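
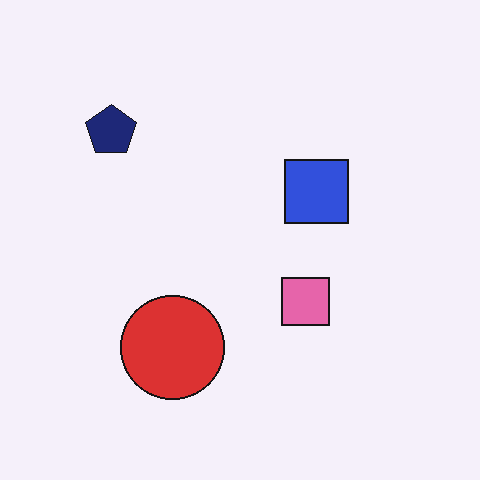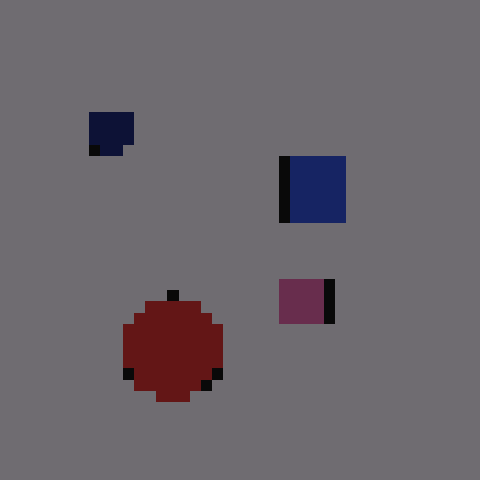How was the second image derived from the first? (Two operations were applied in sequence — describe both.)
This is the original image heavily pixelated into large blocks, then substantially darkened.

Shapes are reduced to large square blocks; fine edges and outlines are lost — a downscale-then-upscale (mosaic) effect. Every pixel — background and shapes alike — is uniformly darkened.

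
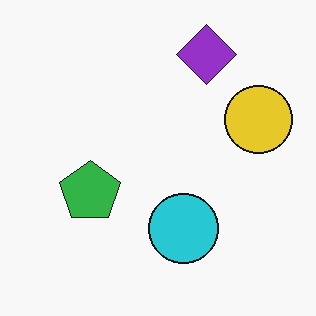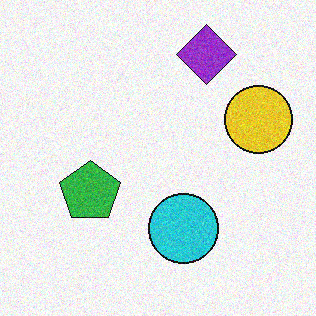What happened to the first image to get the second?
The transformation is: degraded with visible gaussian noise.

Random speckle covers the whole image, including the flat background.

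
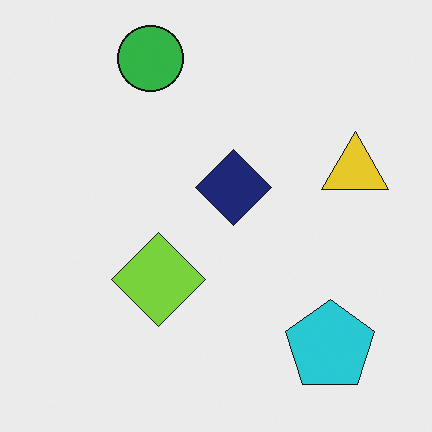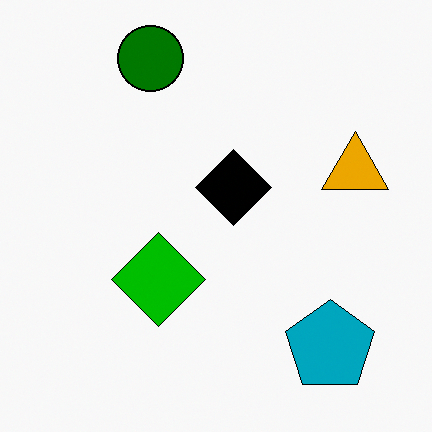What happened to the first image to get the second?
This is the original image given much higher contrast.

Tones are pushed away from mid-grey across the whole image — a global contrast change.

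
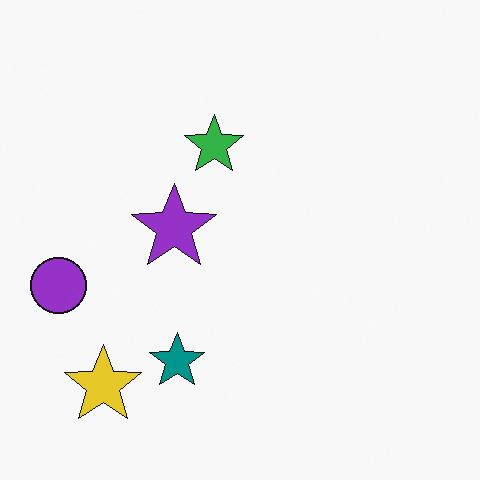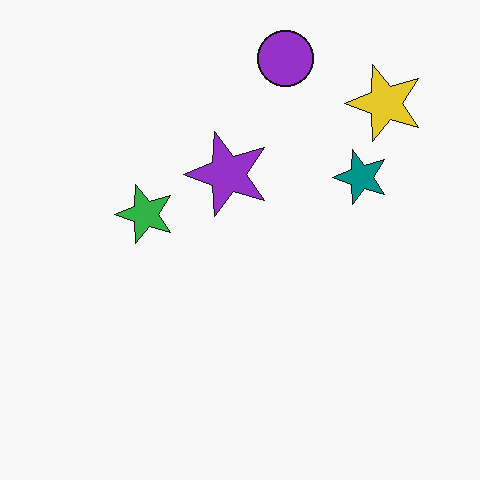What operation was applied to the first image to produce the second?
The image was transposed (reflected across the top-left ↔ bottom-right diagonal).

Shapes have swapped their row and column positions — what was in the top-right is now in the bottom-left — a diagonal reflection.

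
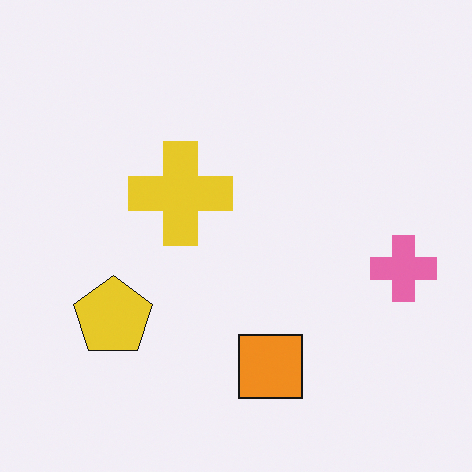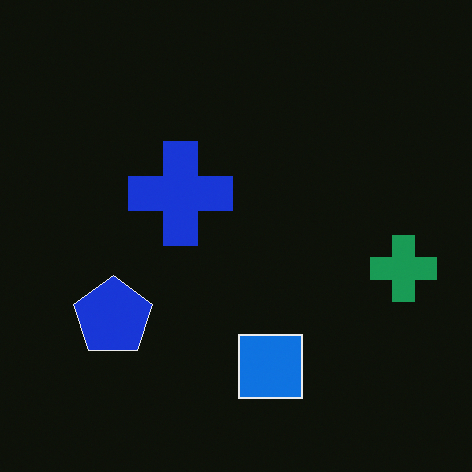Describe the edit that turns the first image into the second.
The image was color-inverted (negative).

The light background has become dark and every shape's color is its complement — a photographic negative.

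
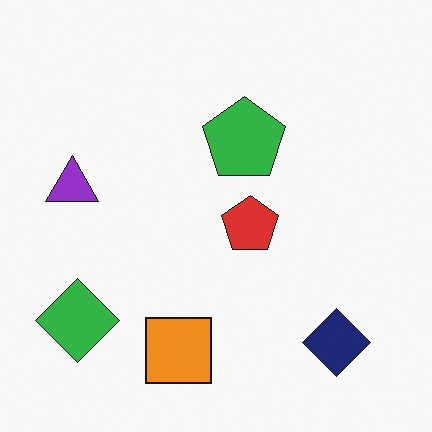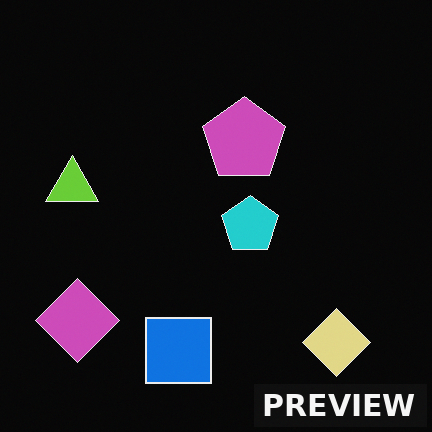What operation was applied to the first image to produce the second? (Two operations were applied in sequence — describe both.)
The image was color-inverted (negative), then watermarked with the text "PREVIEW" in the lower-right corner.

The light background has become dark and every shape's color is its complement — a photographic negative. A dark label reading "PREVIEW" appears in the lower-right corner.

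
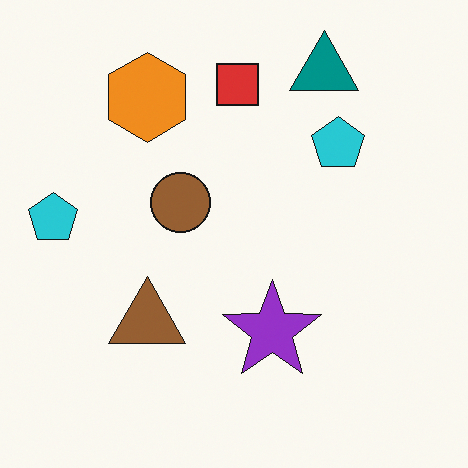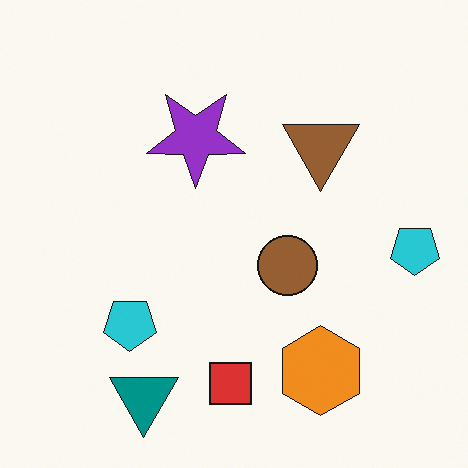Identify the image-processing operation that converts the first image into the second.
Rotated 180°.

The teal triangle sits in the top-right of the first image and the bottom-left of the second — consistent with a whole-image 180° rotation.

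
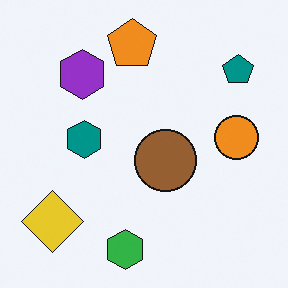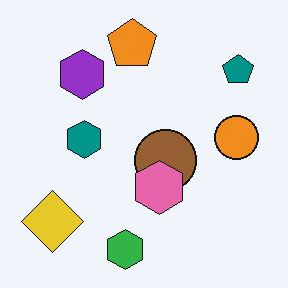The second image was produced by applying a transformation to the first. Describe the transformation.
It was overlaid with an additional pink hexagon.

A pink hexagon appears in the second image that is absent from the first.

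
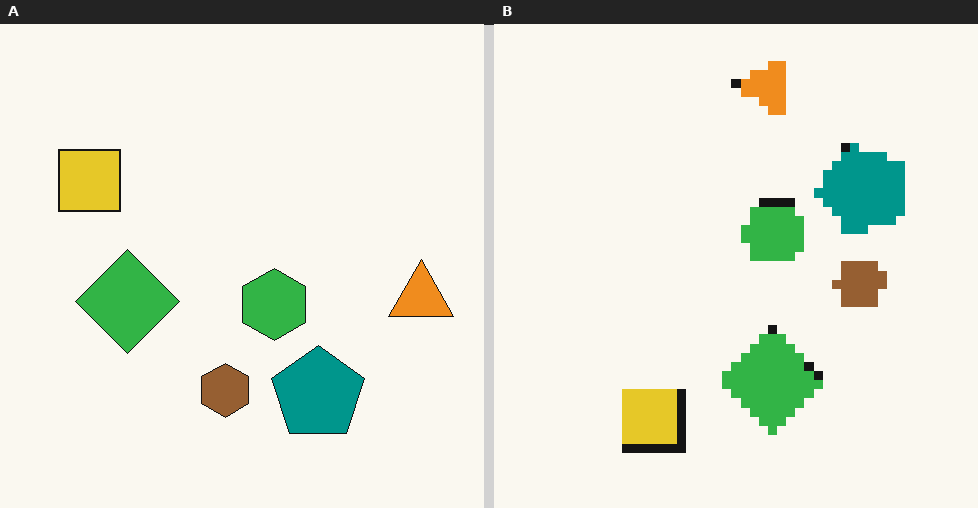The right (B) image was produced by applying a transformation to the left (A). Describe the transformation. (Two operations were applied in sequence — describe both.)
It was coarsely pixelated, then rotated 90° counter-clockwise.

Shapes are reduced to large square blocks; fine edges and outlines are lost — a downscale-then-upscale (mosaic) effect. The orange triangle sits in the right of the left (A) image and the top of the right (B) — consistent with a whole-image 90° counter-clockwise rotation.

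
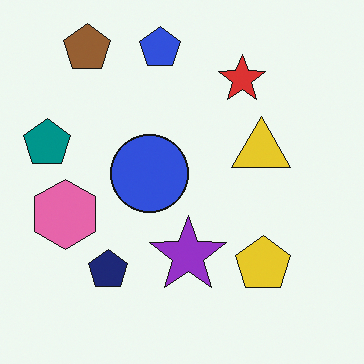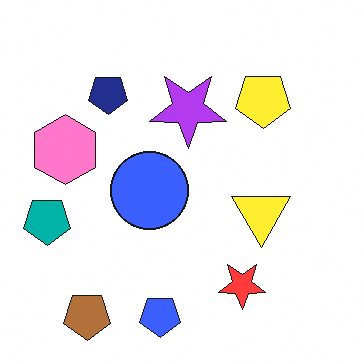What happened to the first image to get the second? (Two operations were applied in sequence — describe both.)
The second image is the first flipped vertically (top ↔ bottom), then brightened a little.

The blue pentagon is in the top of the first image and the bottom of the second — shapes on opposite sides of the horizontal midline have swapped in a mirror flip. Every pixel — background and shapes alike — is uniformly brightened.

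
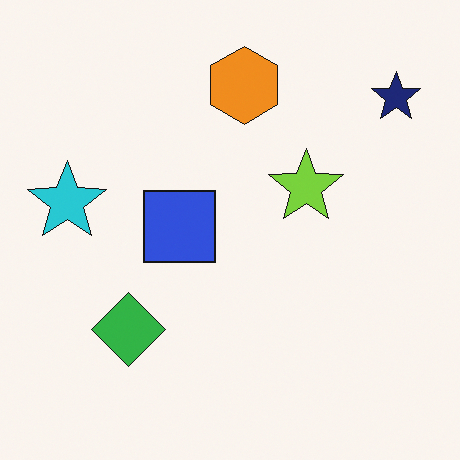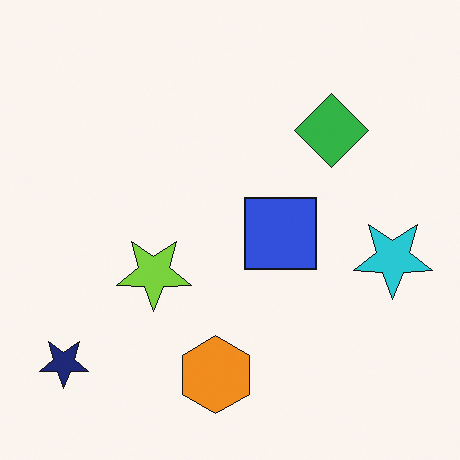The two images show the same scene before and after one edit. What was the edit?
This is the original image rotated 180°.

The navy star sits in the top-right of the first image and the bottom-left of the second — consistent with a whole-image 180° rotation.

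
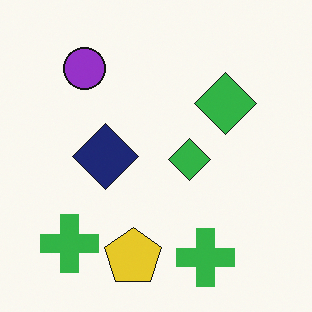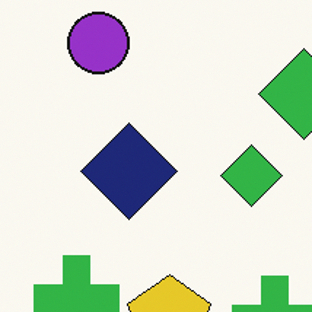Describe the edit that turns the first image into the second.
It was cropped to a modestly smaller region and rescaled.

The visible shapes are larger and the field of view is narrower; shapes near the original edges may be partly or wholly outside the frame — a crop-and-rescale.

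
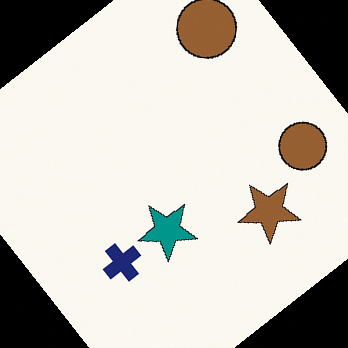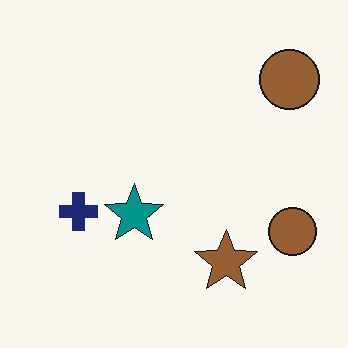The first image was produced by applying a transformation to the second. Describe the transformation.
It was rotated counter-clockwise by a large amount — several tens of degrees.

Every shape is tilted by the same angle and the image corners show triangular fill wedges — a whole-image rotation by a non-right angle.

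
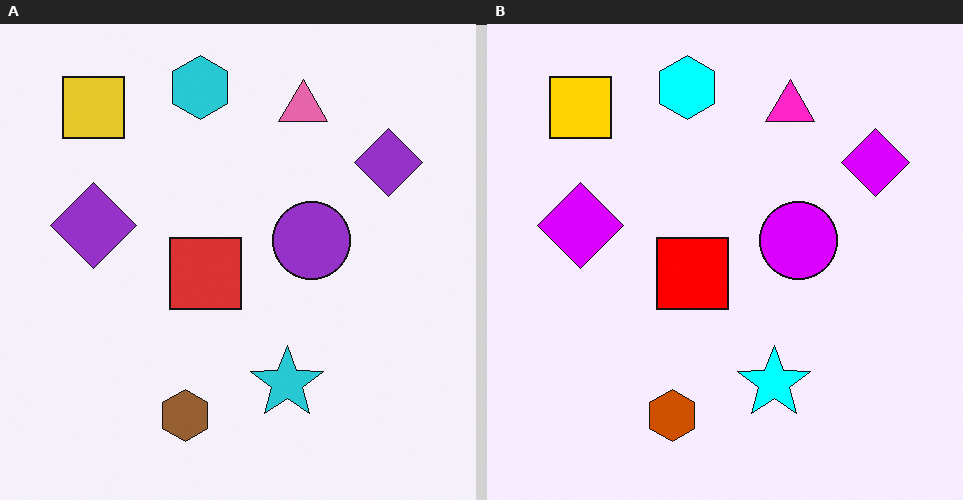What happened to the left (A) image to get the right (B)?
The transformation is: made much more vivid (saturation change).

All colors are more vivid — a global saturation change.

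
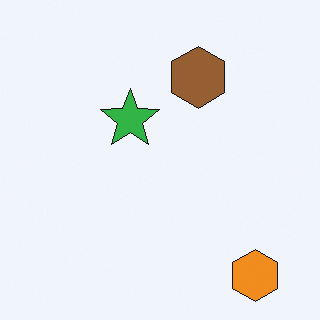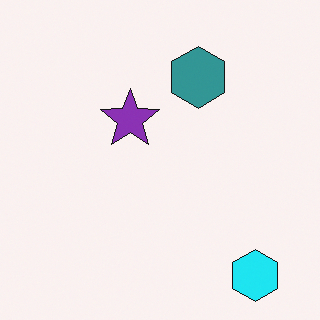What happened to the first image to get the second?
The image was hue-shifted through roughly a third of the color wheel.

Every shape's color has rotated by the same amount around the hue wheel — a uniform hue shift.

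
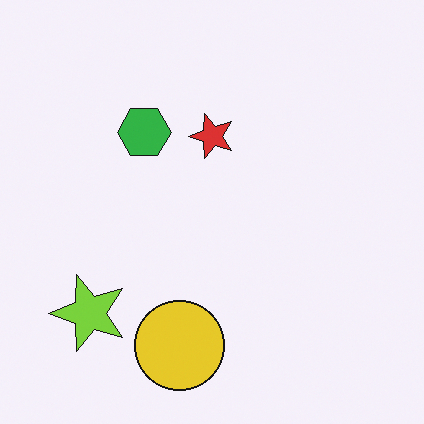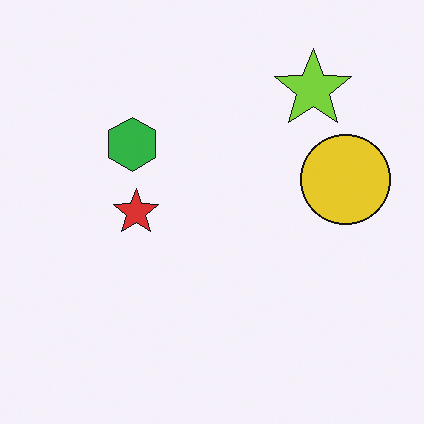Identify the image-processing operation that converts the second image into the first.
The image was transposed (reflected across the top-left ↔ bottom-right diagonal).

Shapes have swapped their row and column positions — what was in the top-right is now in the bottom-left — a diagonal reflection.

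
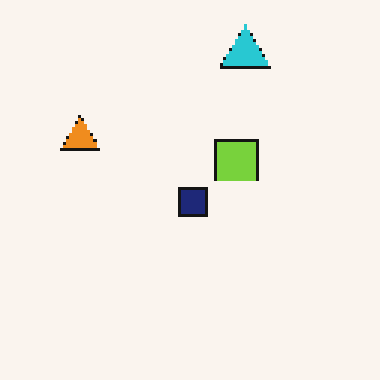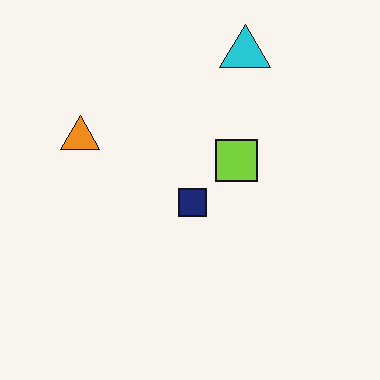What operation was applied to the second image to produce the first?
The image was mildly pixelated.

Shapes are reduced to large square blocks; fine edges and outlines are lost — a downscale-then-upscale (mosaic) effect.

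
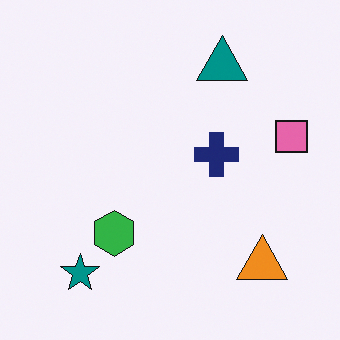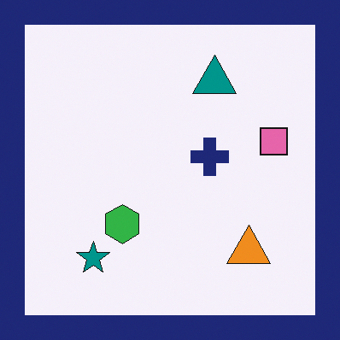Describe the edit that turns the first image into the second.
This is the original image framed with a navy border.

A solid navy frame runs around the edge of the second image, with the content slightly shrunk inside it.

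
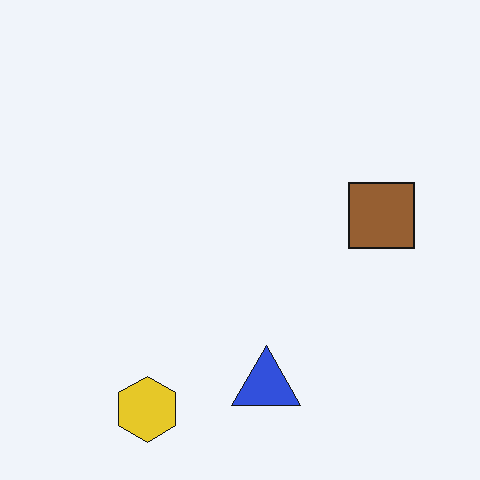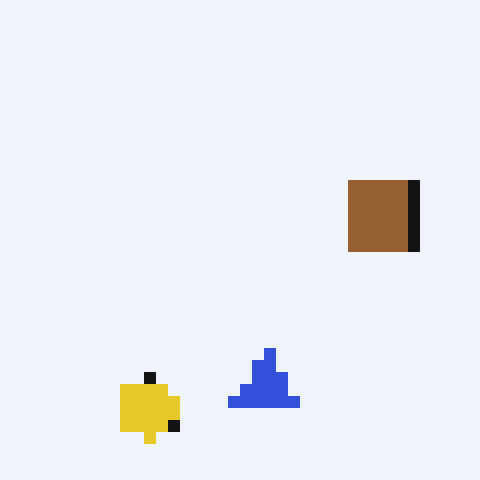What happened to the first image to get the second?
It was heavily pixelated into large blocks.

Shapes are reduced to large square blocks; fine edges and outlines are lost — a downscale-then-upscale (mosaic) effect.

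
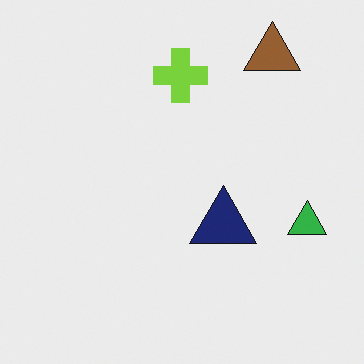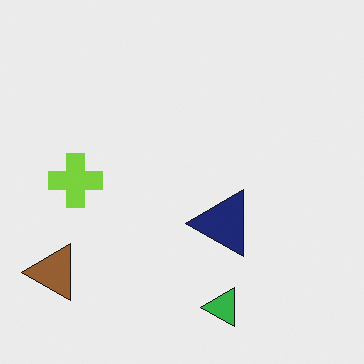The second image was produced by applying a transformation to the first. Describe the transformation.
It was transposed (reflected across the top-left ↔ bottom-right diagonal).

Shapes have swapped their row and column positions — what was in the top-right is now in the bottom-left — a diagonal reflection.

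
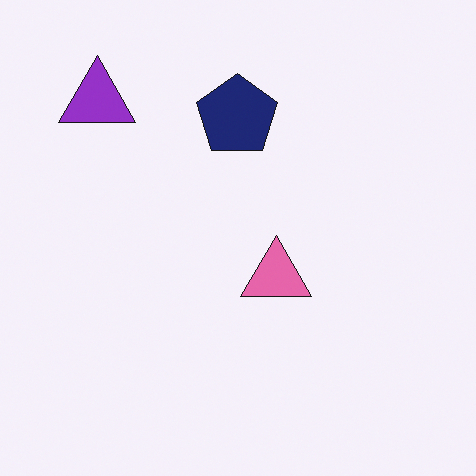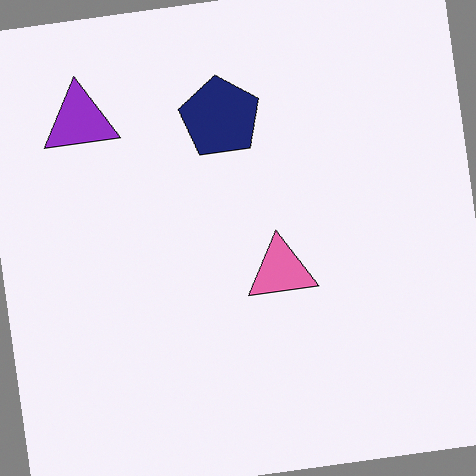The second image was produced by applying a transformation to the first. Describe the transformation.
This is the original image rotated counter-clockwise by a small amount.

Every shape is tilted by the same angle and the image corners show triangular fill wedges — a whole-image rotation by a non-right angle.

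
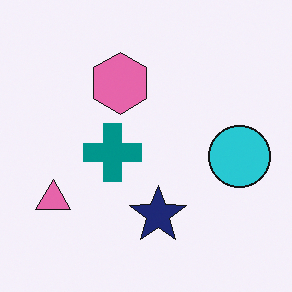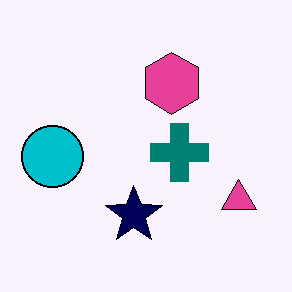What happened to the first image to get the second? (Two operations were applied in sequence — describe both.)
It was flipped horizontally (left ↔ right), then given slightly increased contrast.

The cyan circle is in the right of the first image and the left of the second — shapes on opposite sides of the vertical midline have swapped in a mirror flip. Tones are pushed away from mid-grey across the whole image — a global contrast change.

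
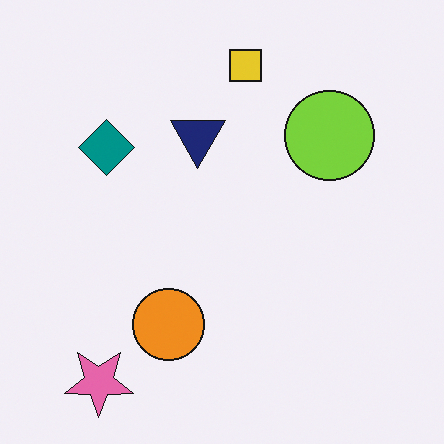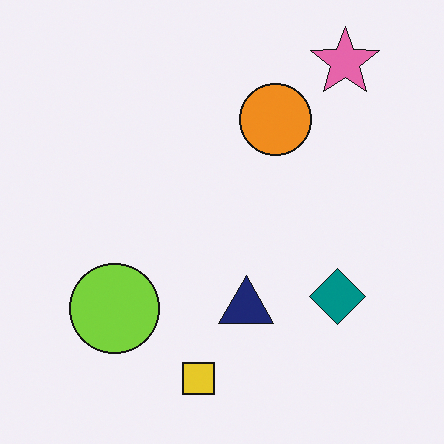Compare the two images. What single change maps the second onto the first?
It was rotated 180°.

The pink star sits in the top-right of the second image and the bottom-left of the first — consistent with a whole-image 180° rotation.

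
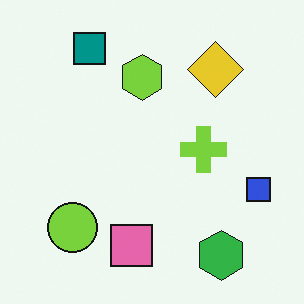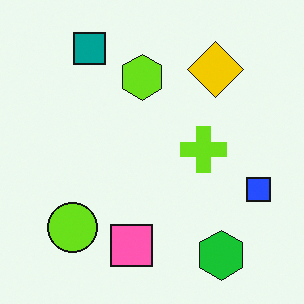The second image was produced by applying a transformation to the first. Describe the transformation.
The transformation is: slightly oversaturated.

All colors are more vivid — a global saturation change.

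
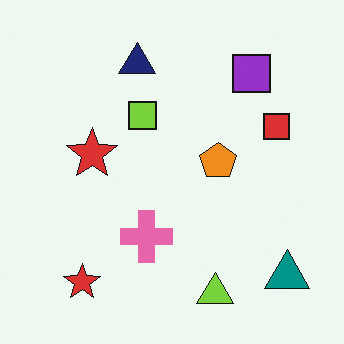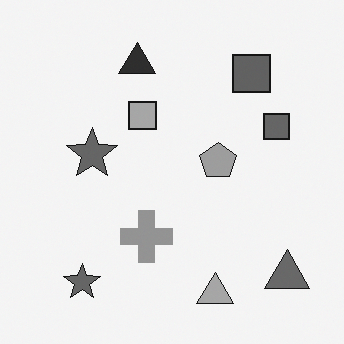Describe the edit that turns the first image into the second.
The second image is the first converted to grayscale.

All color is removed — every shape is now a shade of grey.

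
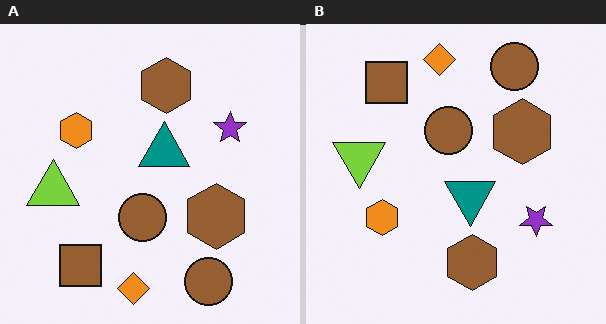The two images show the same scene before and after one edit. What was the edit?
The transformation is: flipped vertically (top ↔ bottom).

The orange diamond is in the bottom of the left (A) image and the top of the right (B) — shapes on opposite sides of the horizontal midline have swapped in a mirror flip.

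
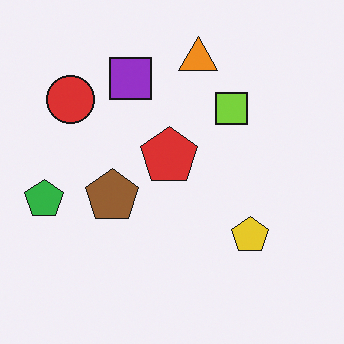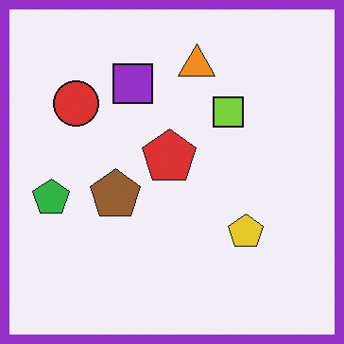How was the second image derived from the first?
The transformation is: framed with a purple border.

A solid purple frame runs around the edge of the second image, with the content slightly shrunk inside it.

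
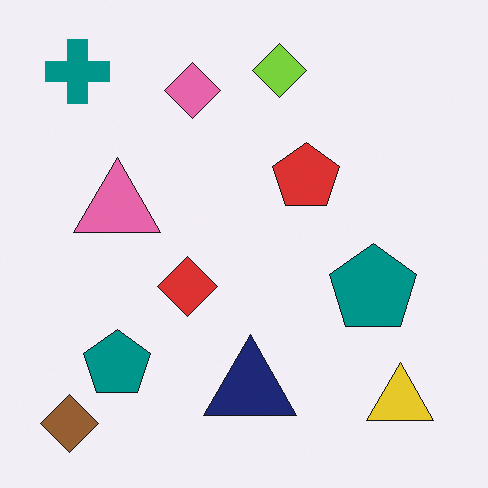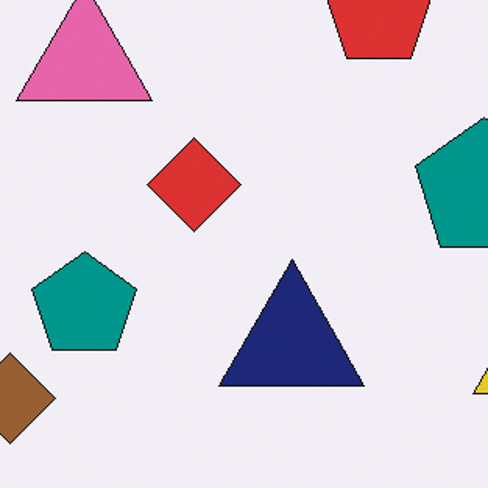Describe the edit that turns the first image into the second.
This is the original image cropped to a modestly smaller region and rescaled.

The visible shapes are larger and the field of view is narrower; shapes near the original edges may be partly or wholly outside the frame — a crop-and-rescale.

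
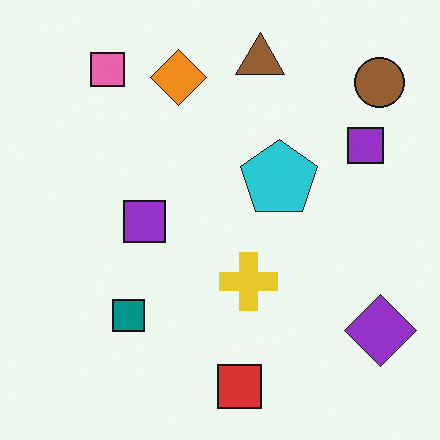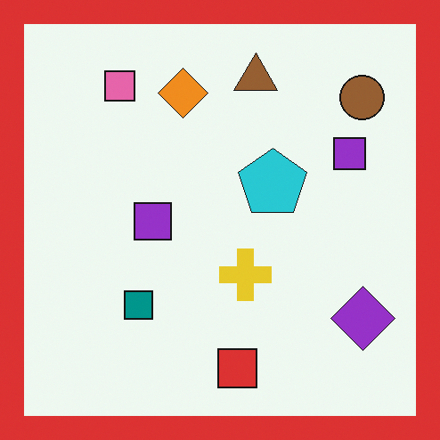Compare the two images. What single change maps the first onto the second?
The transformation is: framed with a red border.

A solid red frame runs around the edge of the second image, with the content slightly shrunk inside it.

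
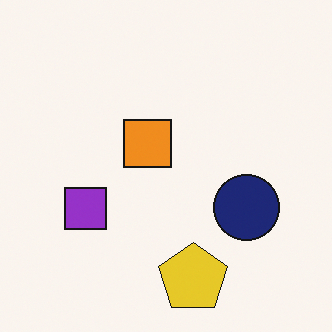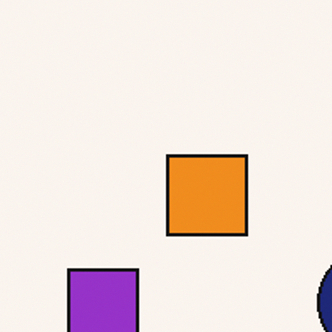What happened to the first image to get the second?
The second image is the first cropped tightly and scaled back up.

The visible shapes are larger and the field of view is narrower; shapes near the original edges may be partly or wholly outside the frame — a crop-and-rescale.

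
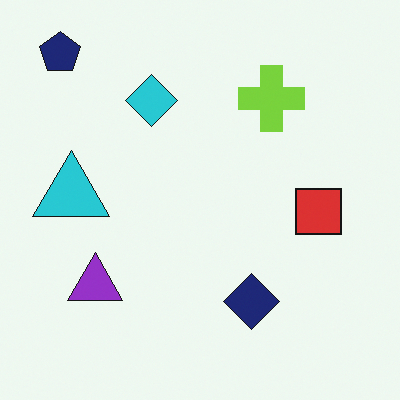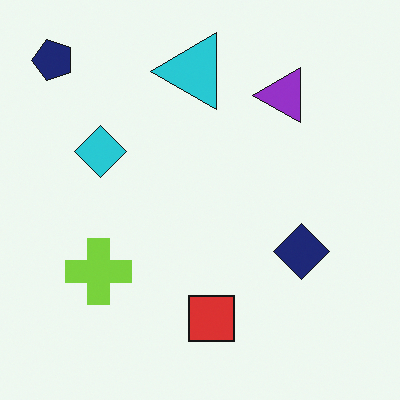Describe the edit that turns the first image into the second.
This is the original image transposed (reflected across the top-left ↔ bottom-right diagonal).

Shapes have swapped their row and column positions — what was in the top-right is now in the bottom-left — a diagonal reflection.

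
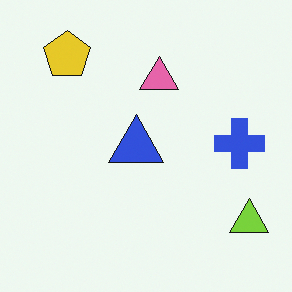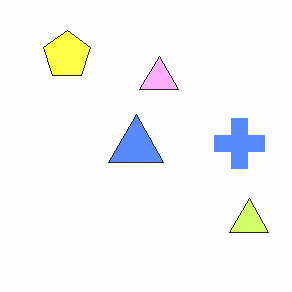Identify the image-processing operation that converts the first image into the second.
This is the original image brightened a lot.

Every pixel — background and shapes alike — is uniformly brightened.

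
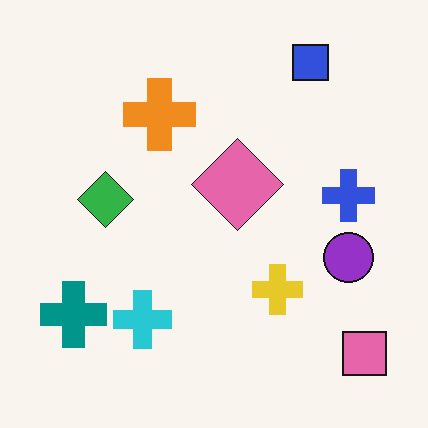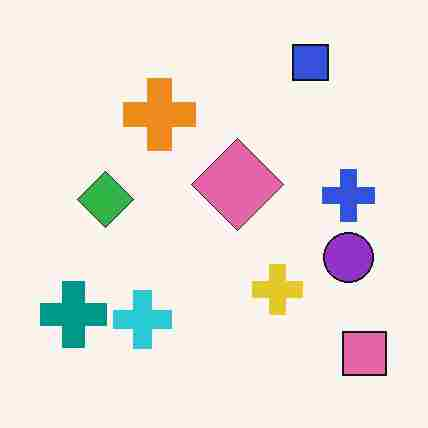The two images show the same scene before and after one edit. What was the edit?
The second image is the first heavily JPEG-compressed with obvious blocking artifacts.

Blocky 8×8 compression artifacts appear around shape edges and the flat background shows ringing — characteristic JPEG degradation.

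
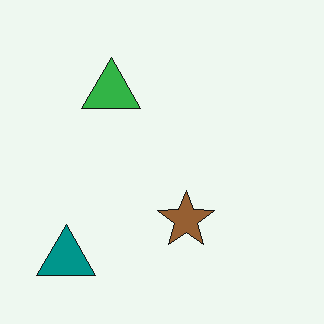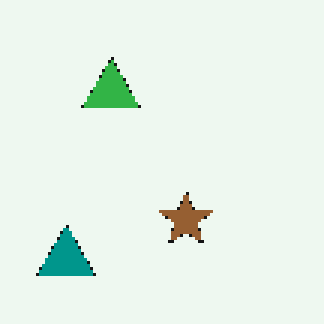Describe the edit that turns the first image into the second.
The image was mildly pixelated.

Shapes are reduced to large square blocks; fine edges and outlines are lost — a downscale-then-upscale (mosaic) effect.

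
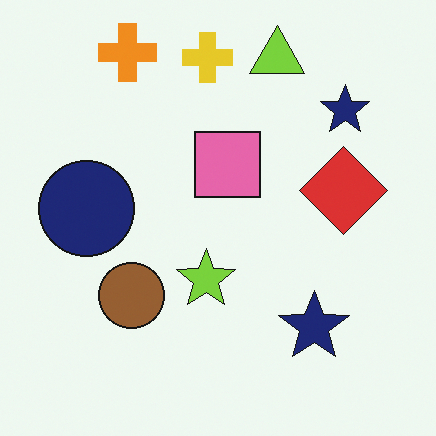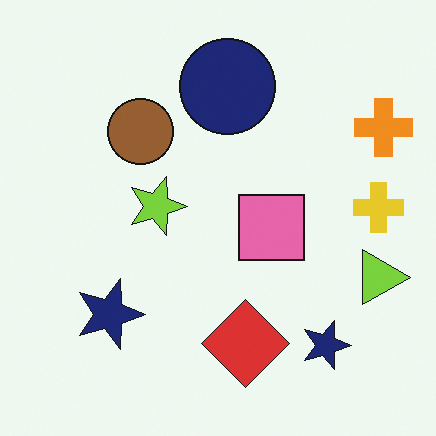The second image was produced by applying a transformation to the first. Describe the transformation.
The image was rotated 90° clockwise.

The orange cross sits in the top-left of the first image and the top-right of the second — consistent with a whole-image 90° clockwise rotation.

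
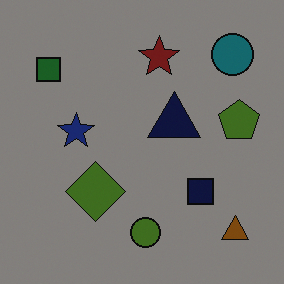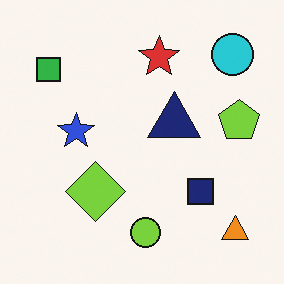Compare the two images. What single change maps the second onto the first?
This is the original image noticeably darkened.

Every pixel — background and shapes alike — is uniformly darkened.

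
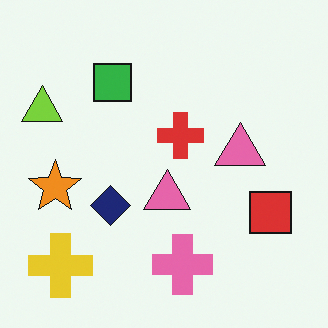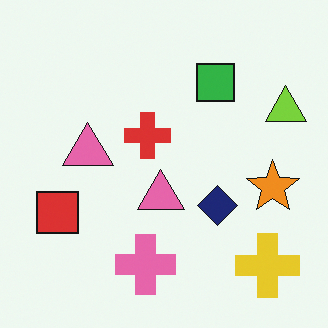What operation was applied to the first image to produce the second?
The second image is the first flipped horizontally (left ↔ right).

The lime triangle is in the top-left of the first image and the top-right of the second — shapes on opposite sides of the vertical midline have swapped in a mirror flip.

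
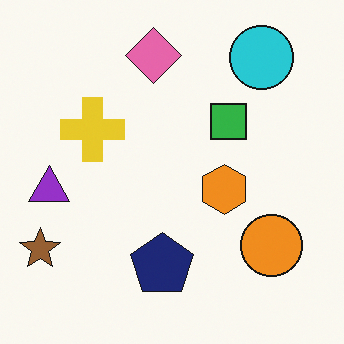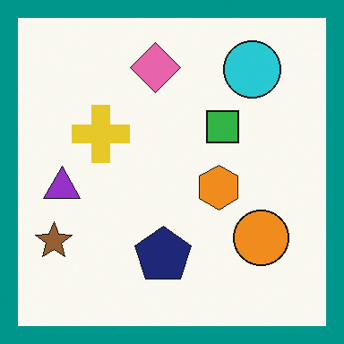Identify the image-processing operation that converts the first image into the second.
The second image is the first framed with a teal border.

A solid teal frame runs around the edge of the second image, with the content slightly shrunk inside it.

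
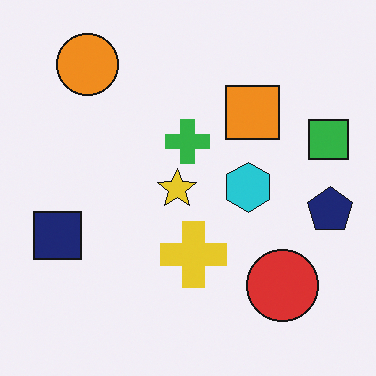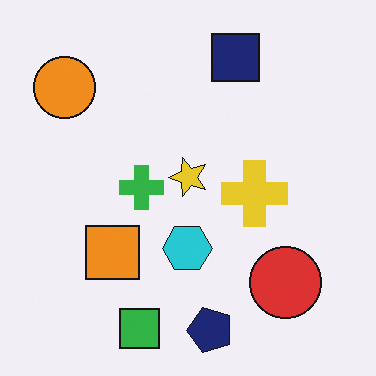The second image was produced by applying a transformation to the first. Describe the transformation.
Transposed (reflected across the top-left ↔ bottom-right diagonal).

Shapes have swapped their row and column positions — what was in the top-right is now in the bottom-left — a diagonal reflection.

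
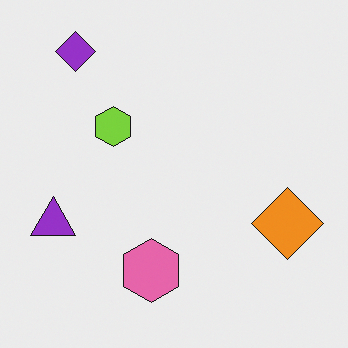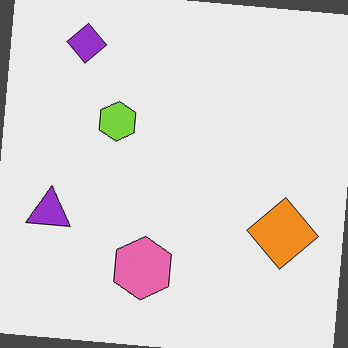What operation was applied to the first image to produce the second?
The image was rotated clockwise by a few degrees.

Every shape is tilted by the same angle and the image corners show triangular fill wedges — a whole-image rotation by a non-right angle.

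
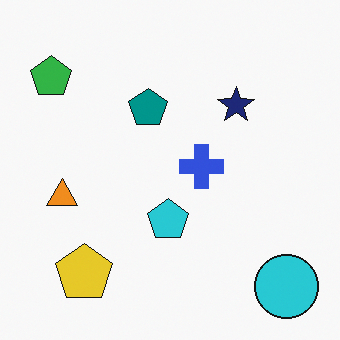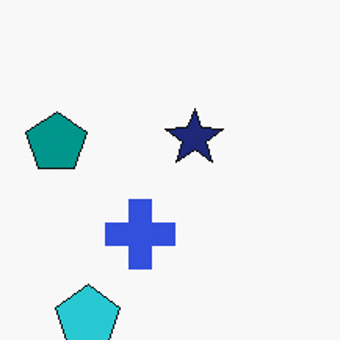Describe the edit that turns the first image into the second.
It was cropped to a modestly smaller region and rescaled.

The visible shapes are larger and the field of view is narrower; shapes near the original edges may be partly or wholly outside the frame — a crop-and-rescale.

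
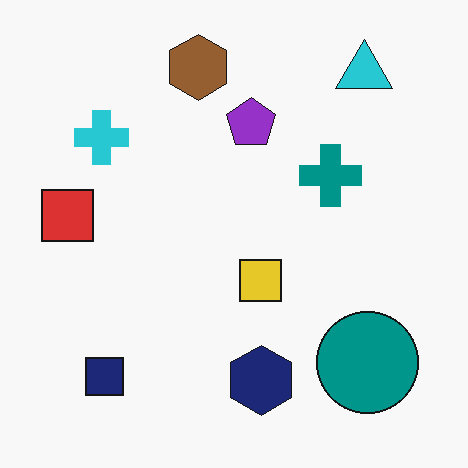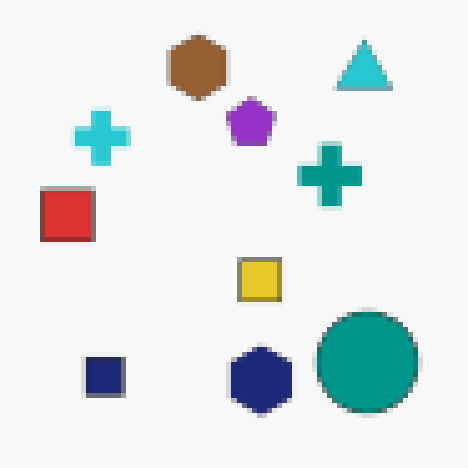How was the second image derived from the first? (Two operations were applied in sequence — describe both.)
The image was given a subtle gaussian blur, then lightly pixelated (a mild mosaic effect).

Shape edges and outlines are uniformly softened across the whole image. Shapes are reduced to large square blocks; fine edges and outlines are lost — a downscale-then-upscale (mosaic) effect.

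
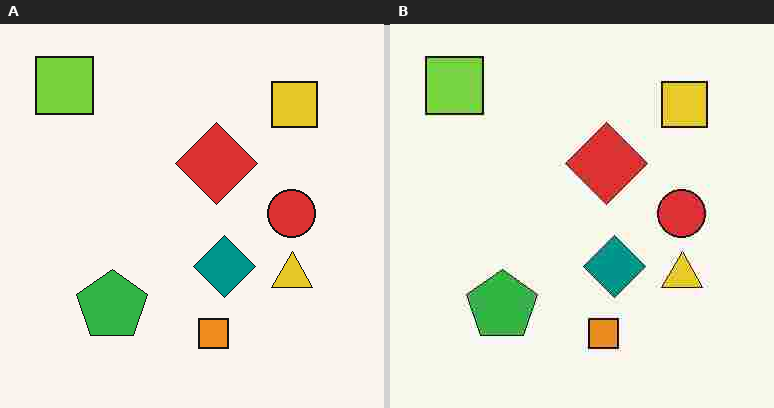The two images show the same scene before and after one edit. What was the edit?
Heavily JPEG-compressed with obvious blocking artifacts.

Blocky 8×8 compression artifacts appear around shape edges and the flat background shows ringing — characteristic JPEG degradation.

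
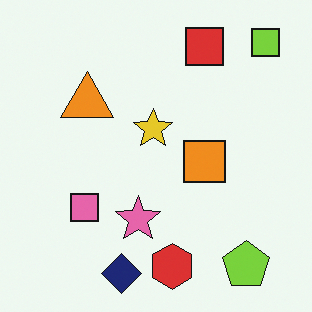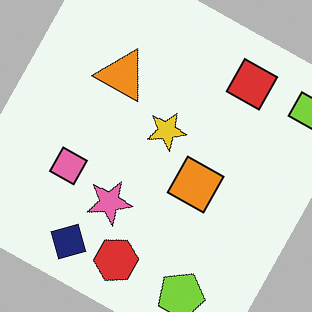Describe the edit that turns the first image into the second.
Rotated clockwise by a moderate amount.

Every shape is tilted by the same angle and the image corners show triangular fill wedges — a whole-image rotation by a non-right angle.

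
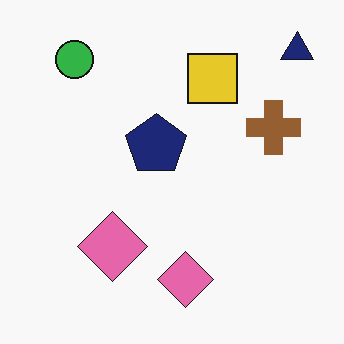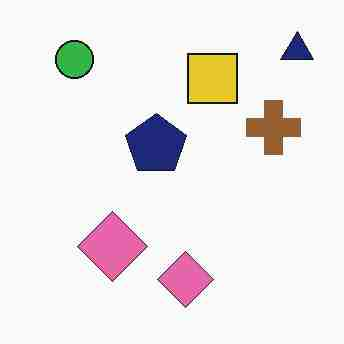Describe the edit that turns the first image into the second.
This is the original image degraded with heavy JPEG compression.

Blocky 8×8 compression artifacts appear around shape edges and the flat background shows ringing — characteristic JPEG degradation.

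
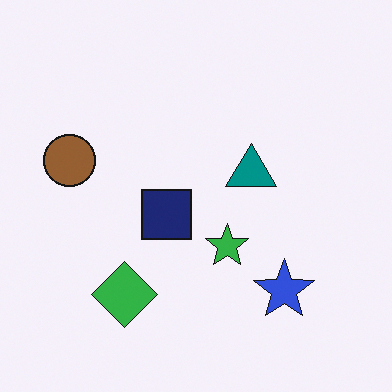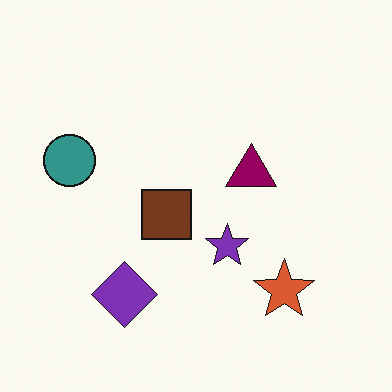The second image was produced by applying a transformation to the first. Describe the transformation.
The transformation is: hue-shifted noticeably.

Every shape's color has rotated by the same amount around the hue wheel — a uniform hue shift.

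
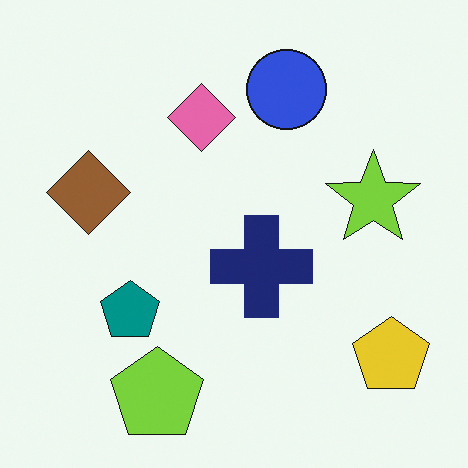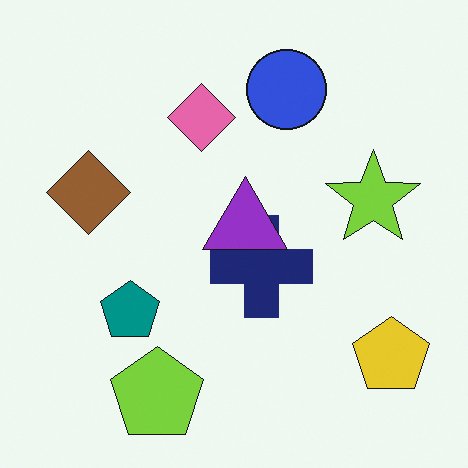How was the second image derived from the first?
The transformation is: overlaid with an additional purple triangle.

A purple triangle appears in the second image that is absent from the first.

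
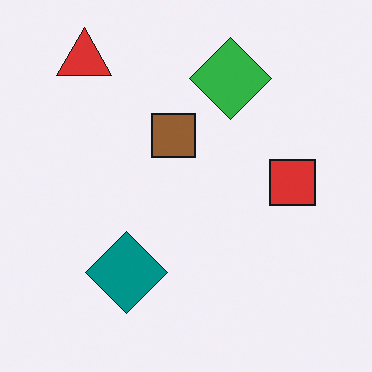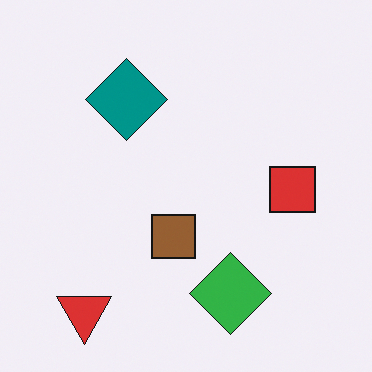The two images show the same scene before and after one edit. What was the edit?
This is the original image flipped vertically (top ↔ bottom).

The red triangle is in the top-left of the first image and the bottom-left of the second — shapes on opposite sides of the horizontal midline have swapped in a mirror flip.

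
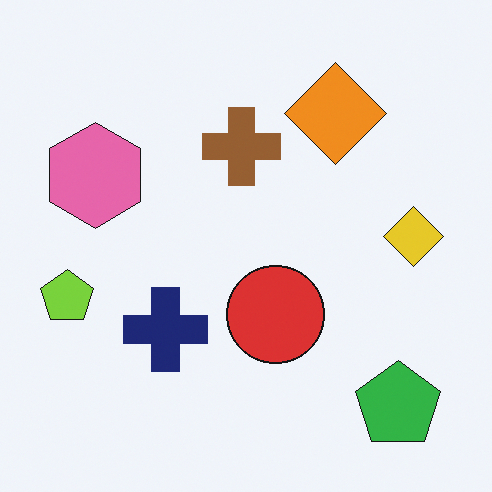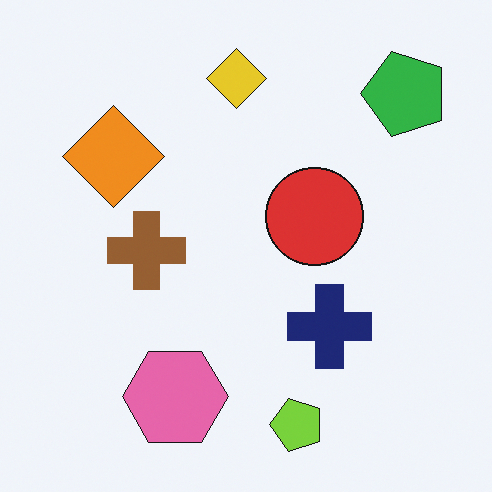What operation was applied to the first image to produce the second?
The image was rotated 90° counter-clockwise.

The green pentagon sits in the bottom-right of the first image and the top-right of the second — consistent with a whole-image 90° counter-clockwise rotation.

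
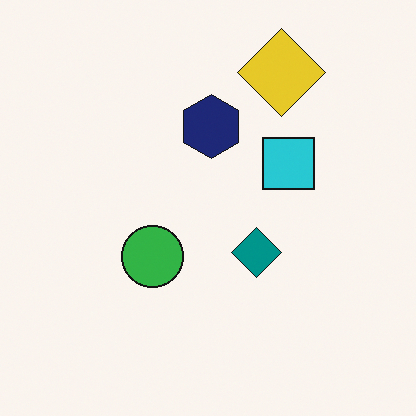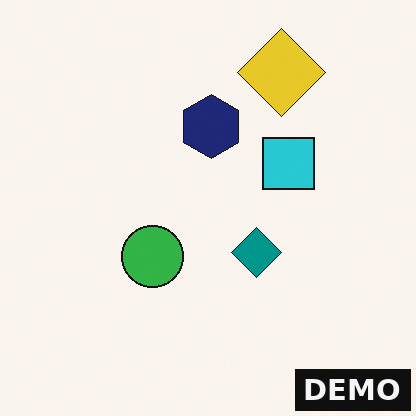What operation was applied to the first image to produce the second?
It was watermarked with the text "DEMO" in the lower-right corner.

A dark label reading "DEMO" appears in the lower-right corner.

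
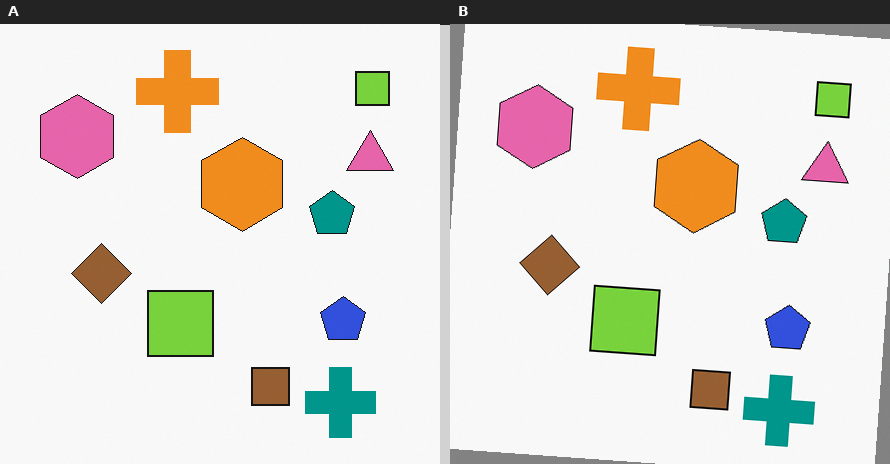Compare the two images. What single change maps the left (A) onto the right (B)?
Rotated clockwise by a small amount.

Every shape is tilted by the same angle and the image corners show triangular fill wedges — a whole-image rotation by a non-right angle.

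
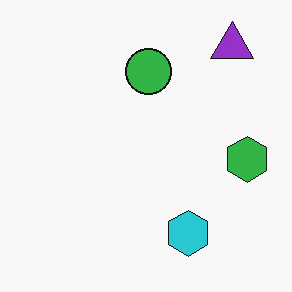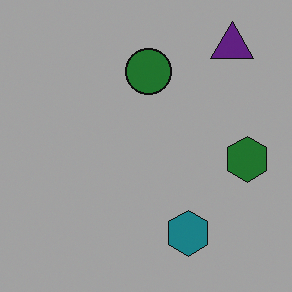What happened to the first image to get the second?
The second image is the first darkened a lot.

Every pixel — background and shapes alike — is uniformly darkened.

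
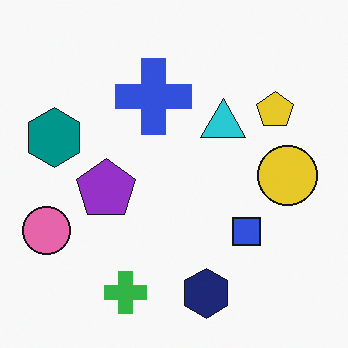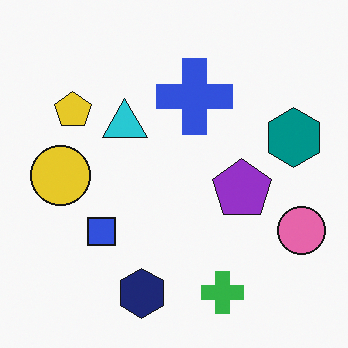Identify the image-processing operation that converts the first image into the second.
The transformation is: flipped horizontally (left ↔ right).

The pink circle is in the left of the first image and the right of the second — shapes on opposite sides of the vertical midline have swapped in a mirror flip.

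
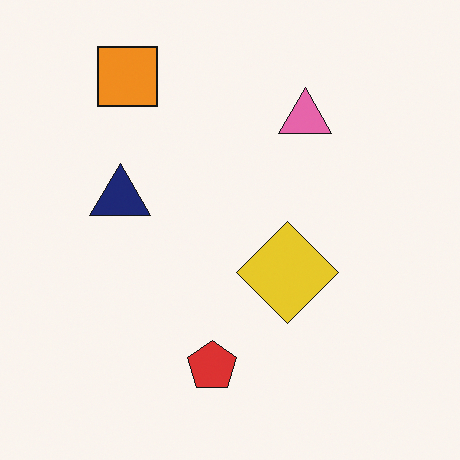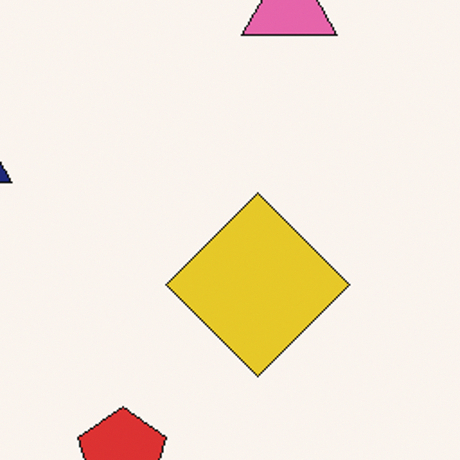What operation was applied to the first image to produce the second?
The transformation is: cropped tightly and scaled back up.

The visible shapes are larger and the field of view is narrower; shapes near the original edges may be partly or wholly outside the frame — a crop-and-rescale.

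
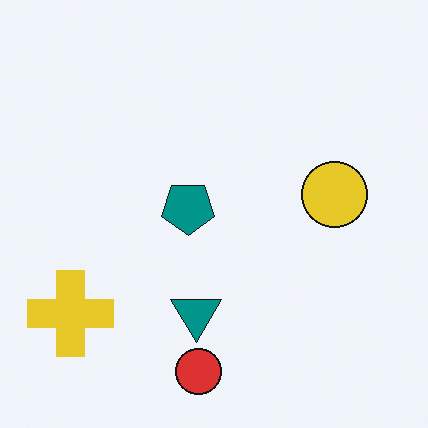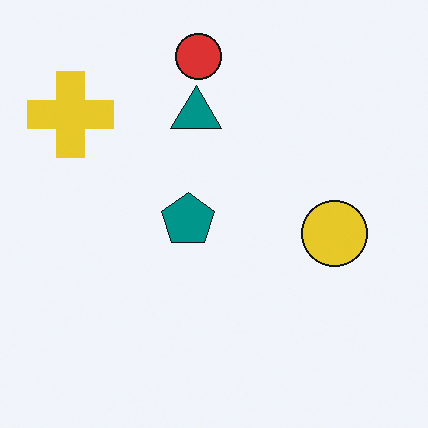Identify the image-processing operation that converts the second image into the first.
The first image is the second flipped vertically (top ↔ bottom).

The red circle is in the top of the second image and the bottom of the first — shapes on opposite sides of the horizontal midline have swapped in a mirror flip.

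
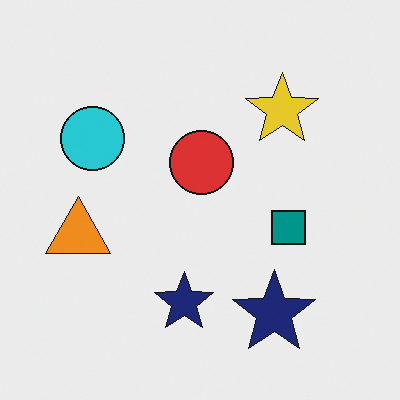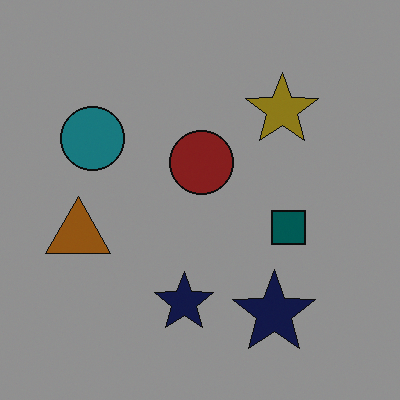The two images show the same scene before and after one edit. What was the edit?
The transformation is: noticeably darkened.

Every pixel — background and shapes alike — is uniformly darkened.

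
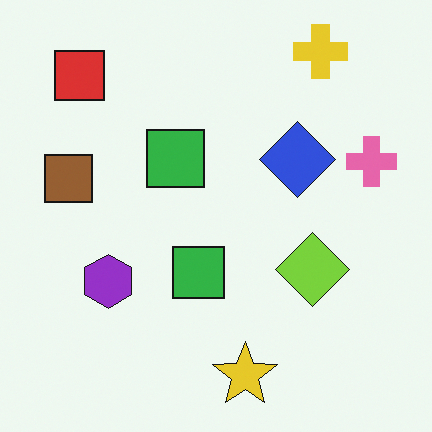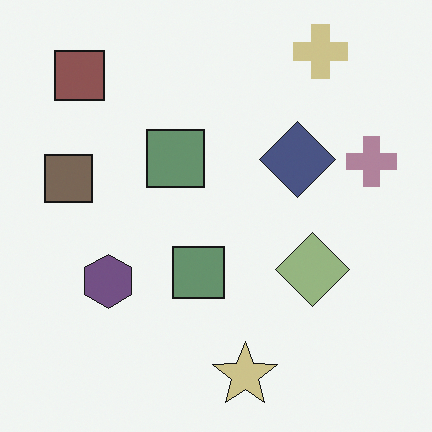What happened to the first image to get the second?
It was made much more muted (saturation change).

All colors are more muted and greyish — a global saturation change.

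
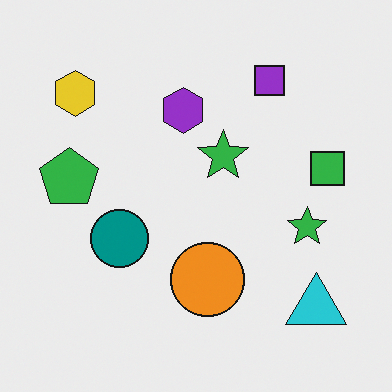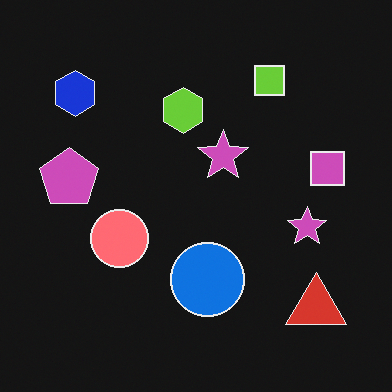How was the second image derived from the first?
The transformation is: color-inverted (negative).

The light background has become dark and every shape's color is its complement — a photographic negative.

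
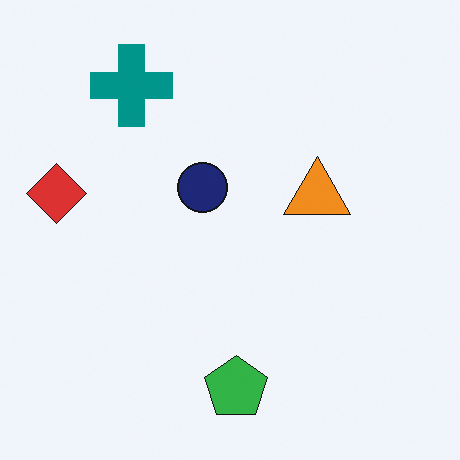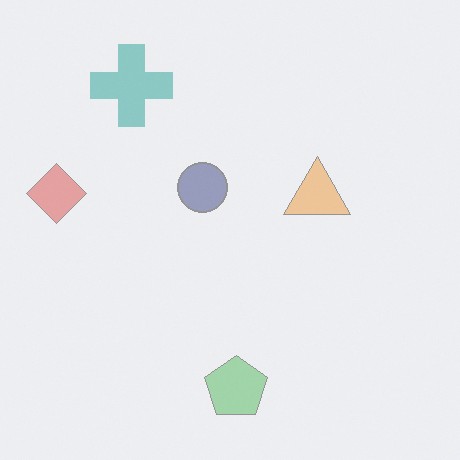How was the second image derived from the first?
This is the original image washed out (contrast reduced).

Tones are pushed toward mid-grey across the whole image — a global contrast change.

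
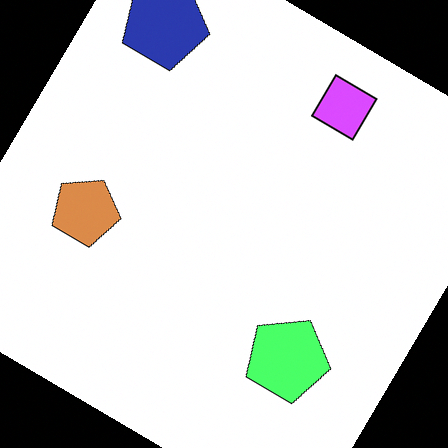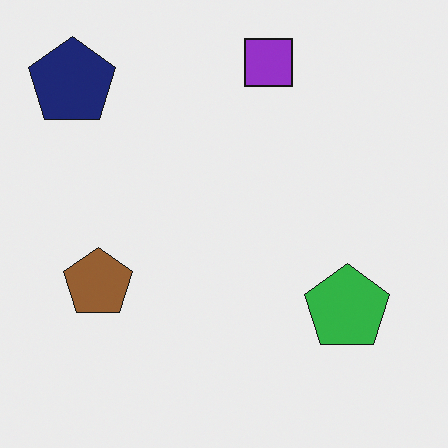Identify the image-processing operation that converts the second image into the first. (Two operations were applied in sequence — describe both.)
It was brightened a lot, then rotated clockwise by a large amount — several tens of degrees.

Every pixel — background and shapes alike — is uniformly brightened. Every shape is tilted by the same angle and the image corners show triangular fill wedges — a whole-image rotation by a non-right angle.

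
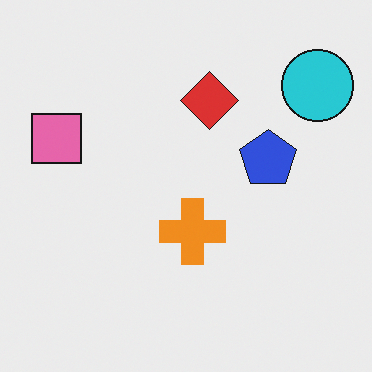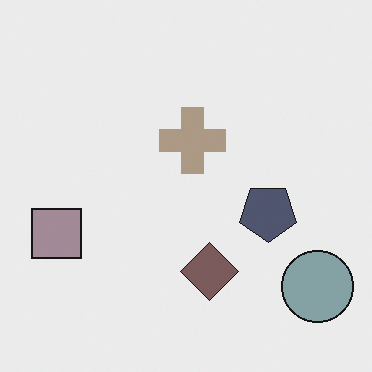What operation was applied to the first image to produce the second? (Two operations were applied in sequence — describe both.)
This is the original image heavily desaturated, then flipped vertically (top ↔ bottom).

All colors are more muted and greyish — a global saturation change. The cyan circle is in the top-right of the first image and the bottom-right of the second — shapes on opposite sides of the horizontal midline have swapped in a mirror flip.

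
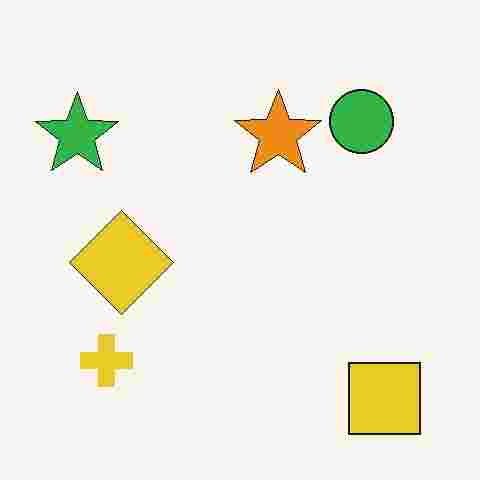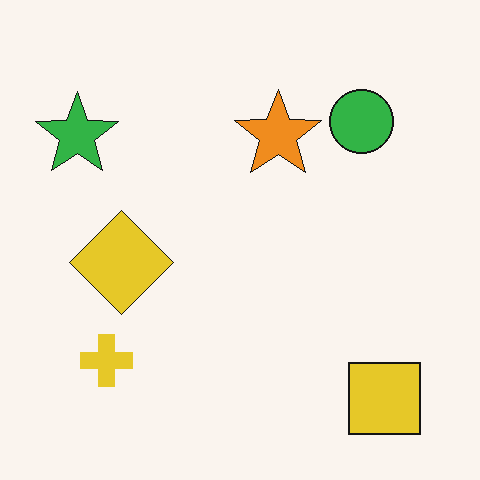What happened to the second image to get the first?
The transformation is: degraded with heavy JPEG compression.

Blocky 8×8 compression artifacts appear around shape edges and the flat background shows ringing — characteristic JPEG degradation.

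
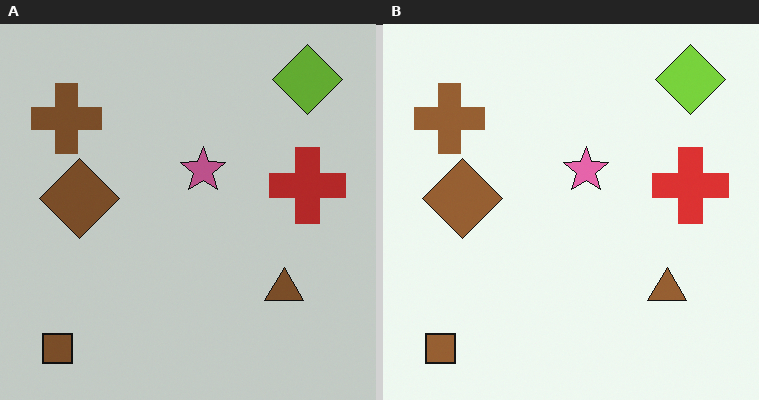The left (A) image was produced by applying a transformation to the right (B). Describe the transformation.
Darkened a little.

Every pixel — background and shapes alike — is uniformly darkened.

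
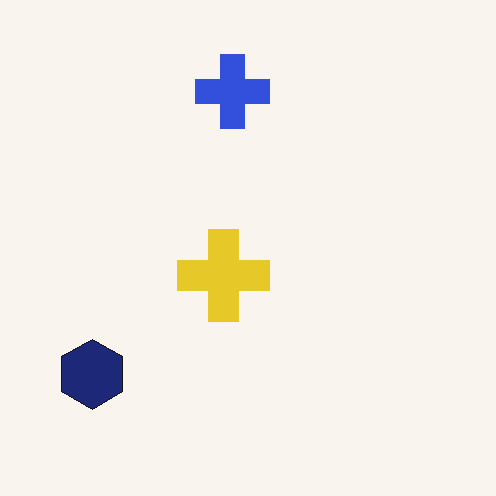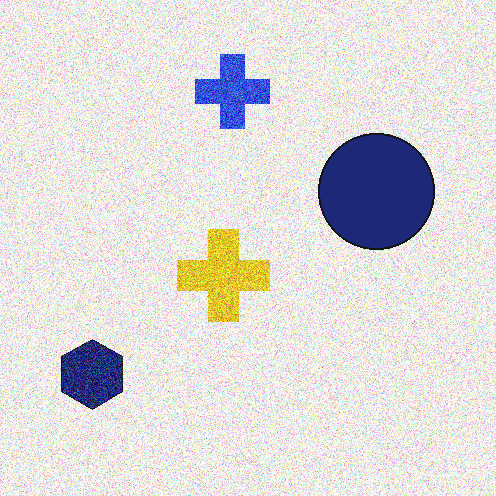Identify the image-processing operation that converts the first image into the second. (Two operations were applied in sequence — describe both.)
This is the original image degraded with strong gaussian noise, then overlaid with an additional navy circle.

Random speckle covers the whole image, including the flat background. A navy circle appears in the second image that is absent from the first.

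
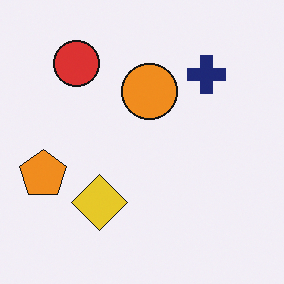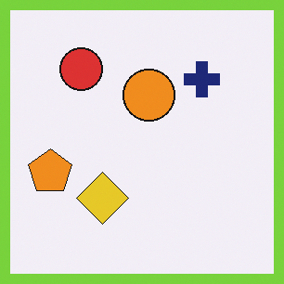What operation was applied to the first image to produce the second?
The image was framed with a lime border.

A solid lime frame runs around the edge of the second image, with the content slightly shrunk inside it.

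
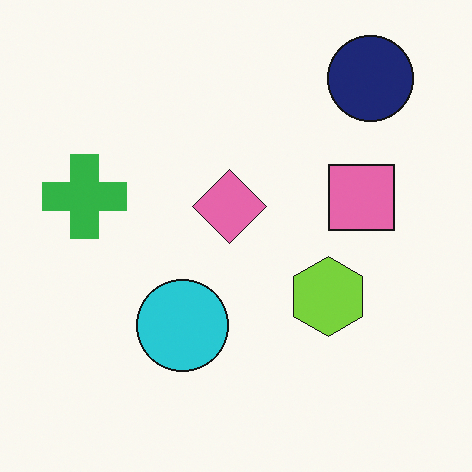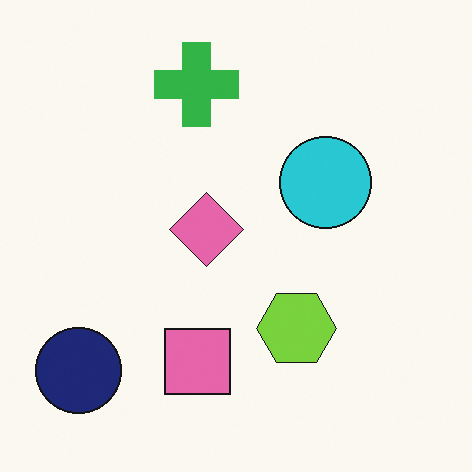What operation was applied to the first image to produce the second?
The image was transposed (reflected across the top-left ↔ bottom-right diagonal).

Shapes have swapped their row and column positions — what was in the top-right is now in the bottom-left — a diagonal reflection.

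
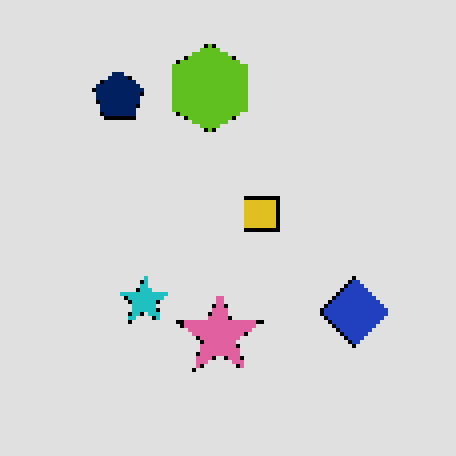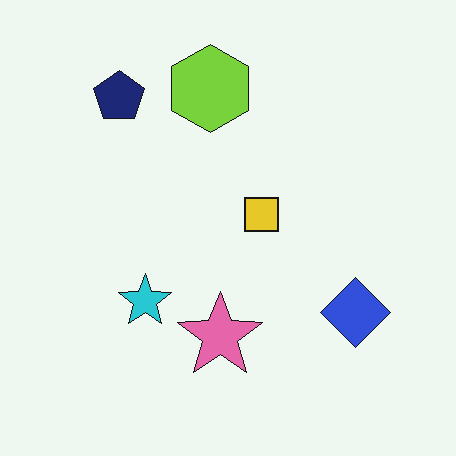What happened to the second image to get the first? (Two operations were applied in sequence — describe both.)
It was posterized to a reduced palette, then lightly pixelated (a mild mosaic effect).

Each flat color has snapped to a coarser quantized level — most visibly, the near-white background has dropped to a flat grey. Shapes are reduced to large square blocks; fine edges and outlines are lost — a downscale-then-upscale (mosaic) effect.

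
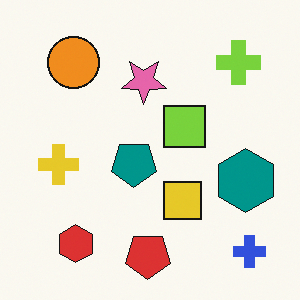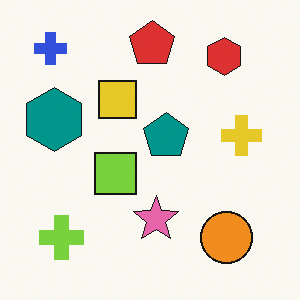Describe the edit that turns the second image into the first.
The first image is the second rotated 180°.

The blue cross sits in the top-left of the second image and the bottom-right of the first — consistent with a whole-image 180° rotation.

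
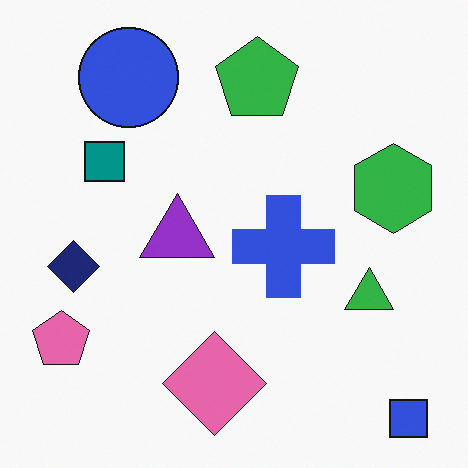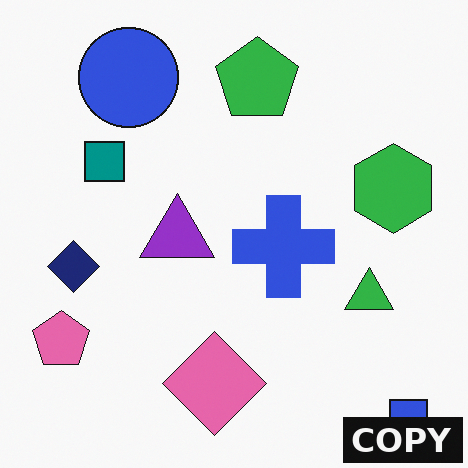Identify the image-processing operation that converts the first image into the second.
This is the original image watermarked with the text "COPY" in the lower-right corner.

A dark label reading "COPY" appears in the lower-right corner.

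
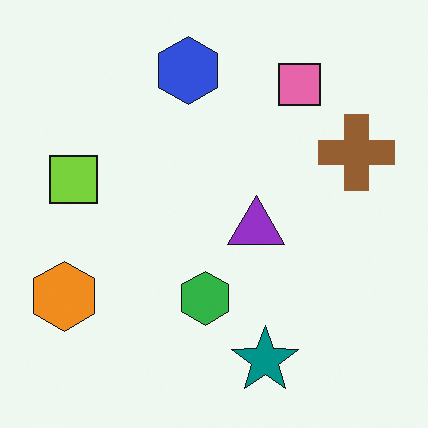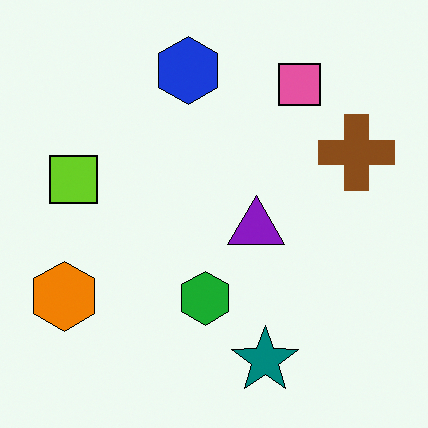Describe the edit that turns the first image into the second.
The image was given slightly increased contrast.

Tones are pushed away from mid-grey across the whole image — a global contrast change.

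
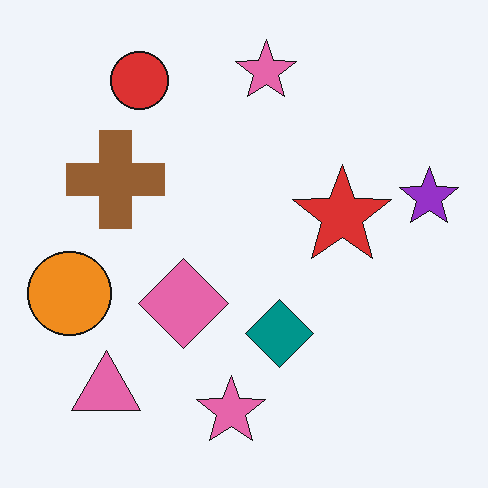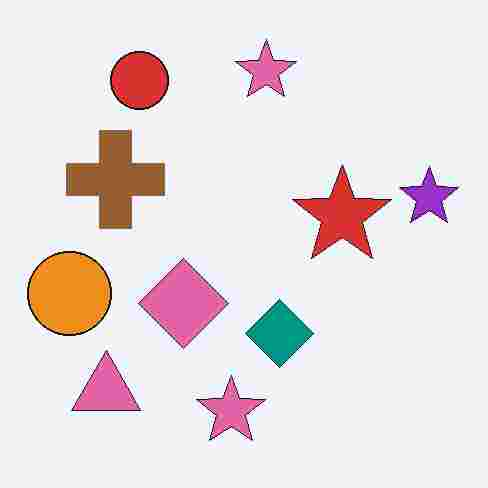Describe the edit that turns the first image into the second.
The second image is the first degraded with heavy JPEG compression.

Blocky 8×8 compression artifacts appear around shape edges and the flat background shows ringing — characteristic JPEG degradation.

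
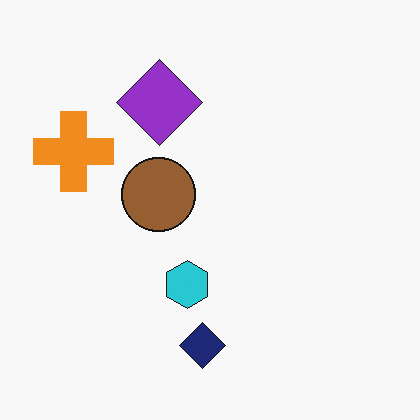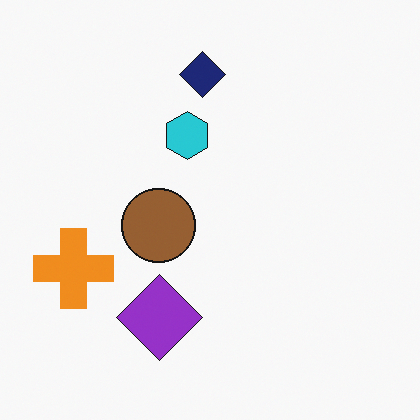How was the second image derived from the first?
The image was flipped vertically (top ↔ bottom).

The navy diamond is in the bottom of the first image and the top of the second — shapes on opposite sides of the horizontal midline have swapped in a mirror flip.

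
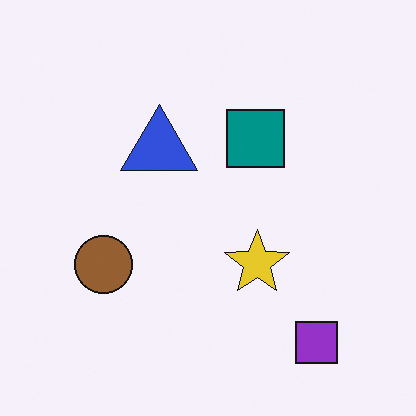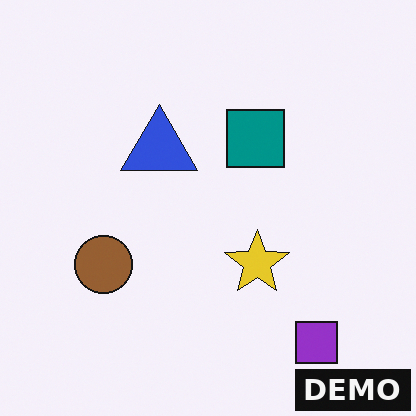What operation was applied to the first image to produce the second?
It was watermarked with the text "DEMO" in the lower-right corner.

A dark label reading "DEMO" appears in the lower-right corner.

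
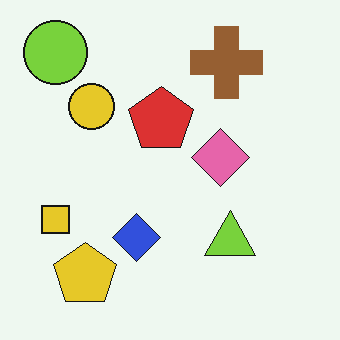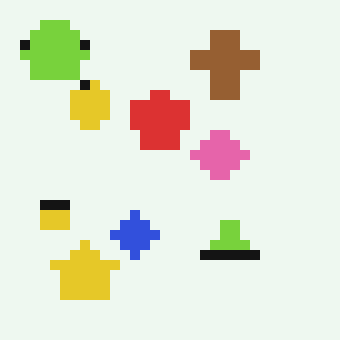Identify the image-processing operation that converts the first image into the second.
This is the original image heavily pixelated into large blocks.

Shapes are reduced to large square blocks; fine edges and outlines are lost — a downscale-then-upscale (mosaic) effect.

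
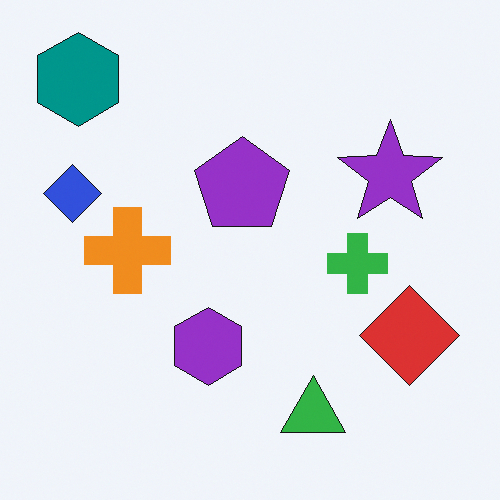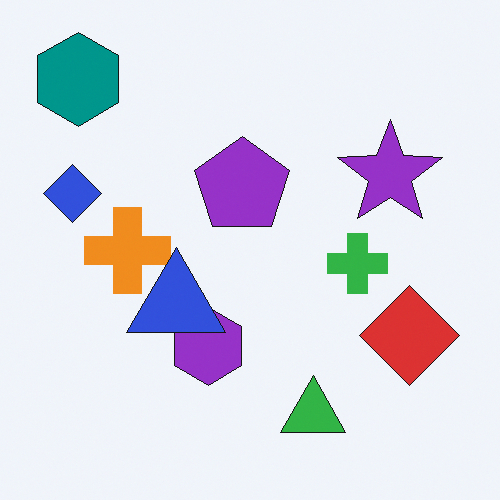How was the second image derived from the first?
Overlaid with an additional blue triangle.

A blue triangle appears in the second image that is absent from the first.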